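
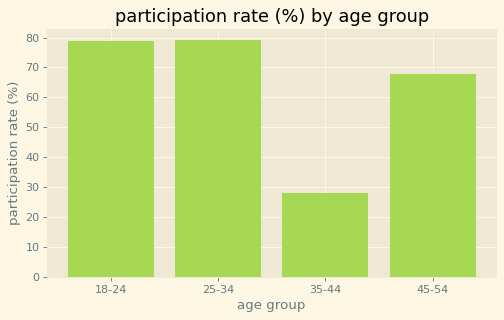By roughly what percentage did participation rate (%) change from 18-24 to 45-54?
18-24 ≈ 80, 45-54 ≈ 70; (70 − 80) / 80 ≈ -12.5%.

≈ -12.5%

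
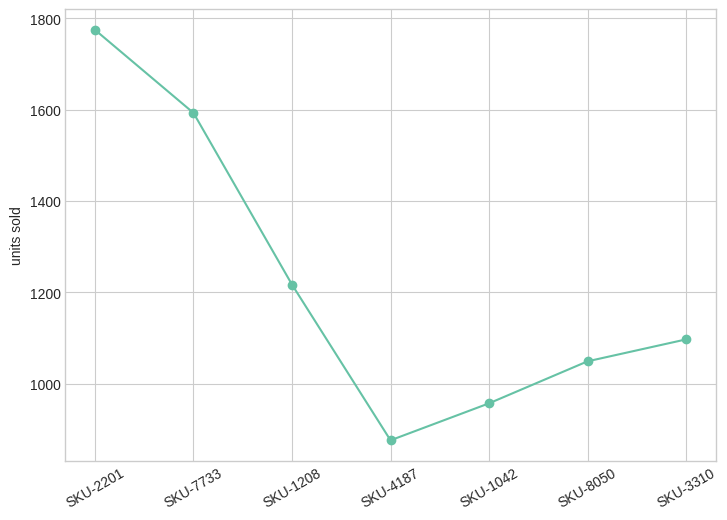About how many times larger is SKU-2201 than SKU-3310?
SKU-2201 ≈ 1800, SKU-3310 ≈ 1100; 1800/1100 ≈ 1.64.

≈ 1.64×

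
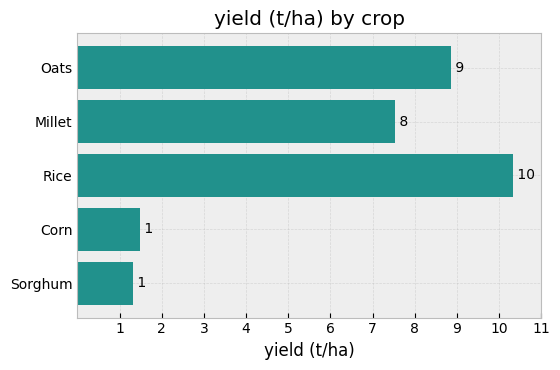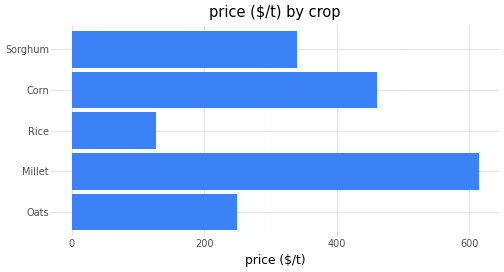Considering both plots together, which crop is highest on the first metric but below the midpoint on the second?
Chart 2 median price ($/t) ≈ 300; below-median crops: Oats, Rice. Among those, Rice has the highest yield (t/ha) (≈ 10).

Rice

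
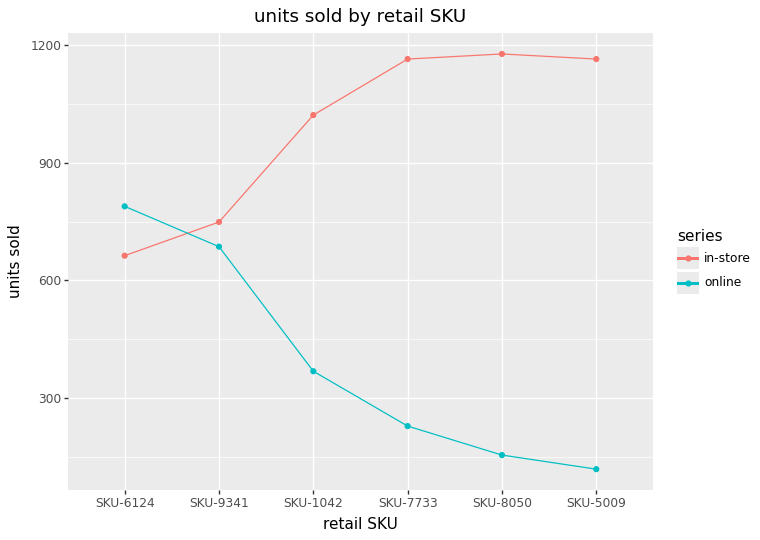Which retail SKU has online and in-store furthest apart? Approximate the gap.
SKU-5009, ≈ 1100

SKU-5009: online ≈ 100, in-store ≈ 1200 → gap ≈ 1100. Next-largest (SKU-8050) is only ≈ 1000.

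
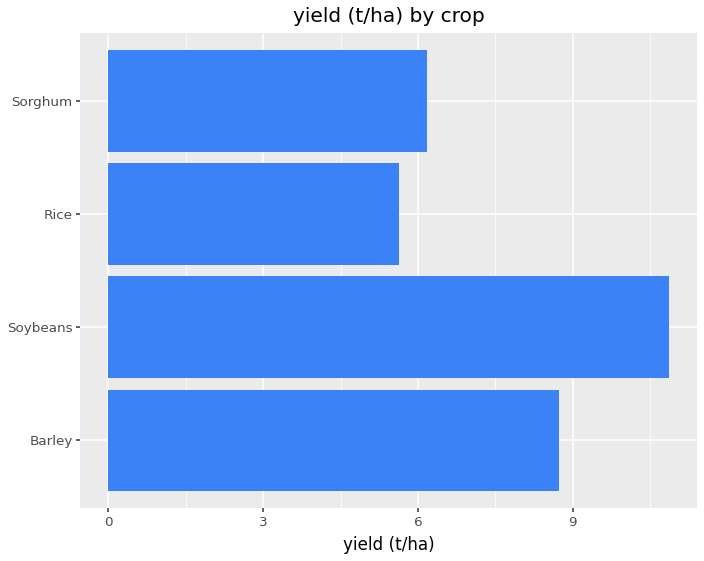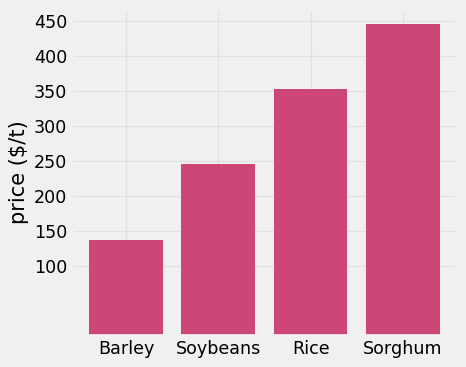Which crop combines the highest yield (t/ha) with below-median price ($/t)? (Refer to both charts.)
Soybeans

Chart 2 median price ($/t) ≈ 300; below-median crops: Barley, Soybeans. Among those, Soybeans has the highest yield (t/ha) (≈ 11).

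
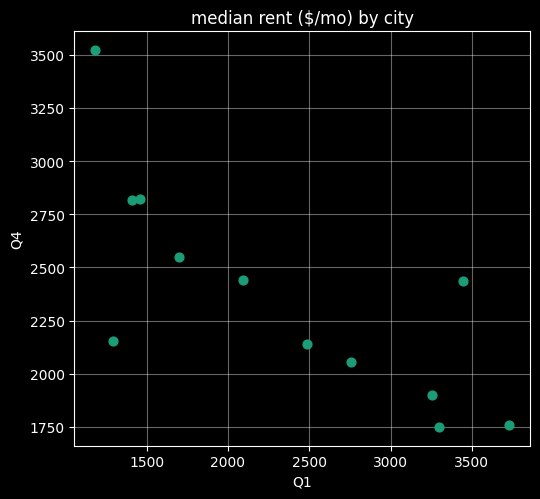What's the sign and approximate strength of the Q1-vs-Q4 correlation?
negative, strong

Points are negatively correlated; strong (|r| ≈ 0.8).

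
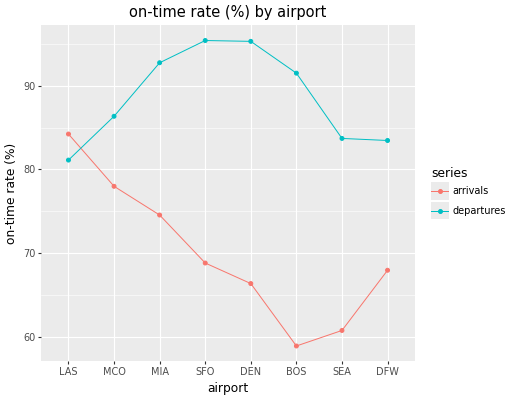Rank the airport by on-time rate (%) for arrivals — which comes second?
Top 3 for arrivals: LAS ≈ 85, MCO ≈ 80, MIA ≈ 75.

MCO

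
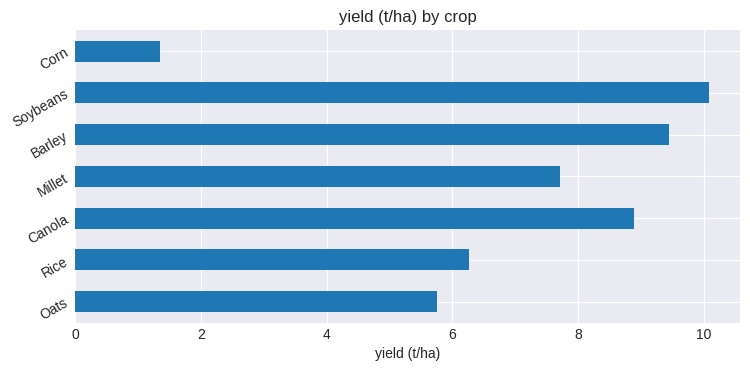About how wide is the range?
Max Soybeans ≈ 10, min Corn ≈ 1; range ≈ 9.

≈ 9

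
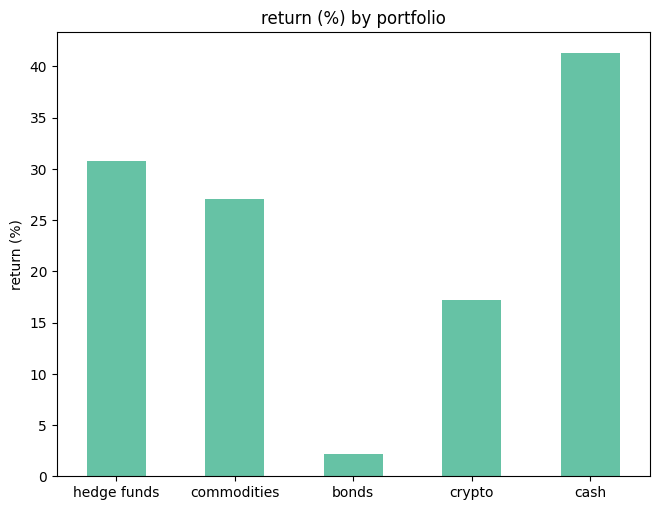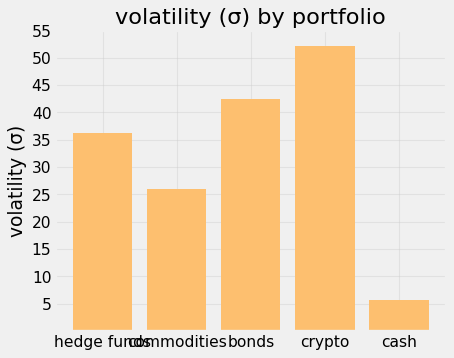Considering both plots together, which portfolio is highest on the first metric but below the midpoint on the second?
Chart 2 median volatility (σ) ≈ 35; below-median portfolios: commodities, cash. Among those, cash has the highest return (%) (≈ 40).

cash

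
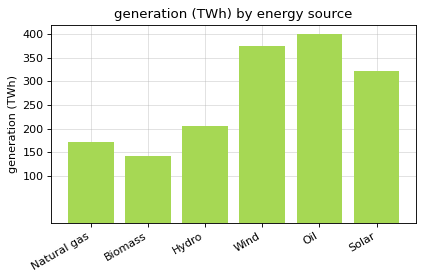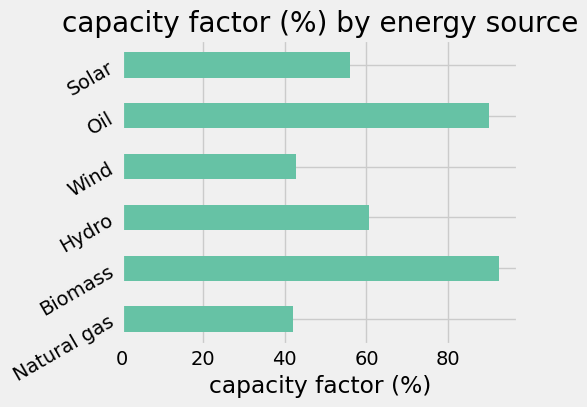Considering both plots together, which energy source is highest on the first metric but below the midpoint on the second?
Chart 2 median capacity factor (%) ≈ 60; below-median energy sources: Natural gas, Wind, Solar. Among those, Wind has the highest generation (TWh) (≈ 350).

Wind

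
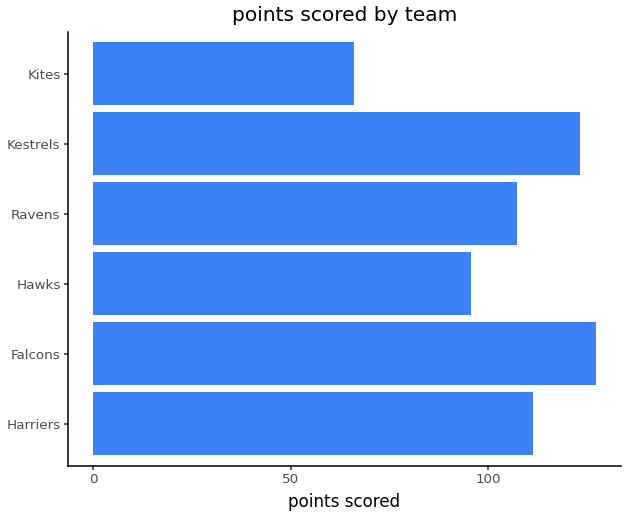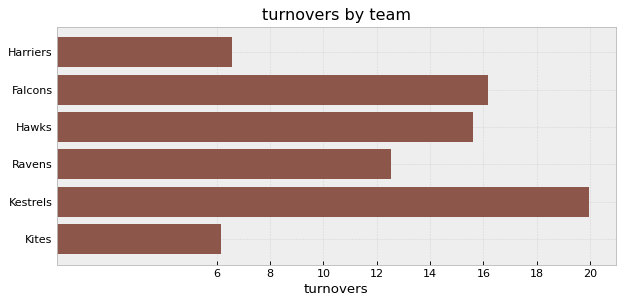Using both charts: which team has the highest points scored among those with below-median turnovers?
Chart 2 median turnovers ≈ 14; below-median teams: Harriers, Ravens, Kites. Among those, Harriers has the highest points scored (≈ 120).

Harriers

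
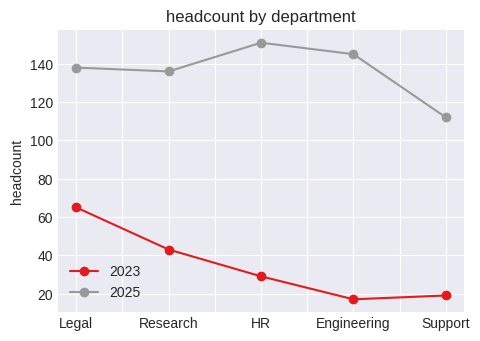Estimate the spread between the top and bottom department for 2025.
≈ 40

Max HR ≈ 160, min Support ≈ 120; range ≈ 40.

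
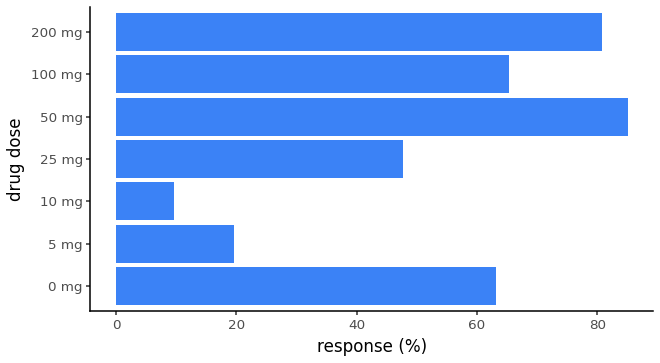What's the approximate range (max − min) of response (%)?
Max 50 mg ≈ 90, min 10 mg ≈ 10; range ≈ 80.

≈ 80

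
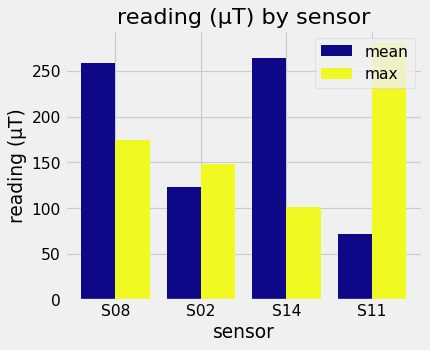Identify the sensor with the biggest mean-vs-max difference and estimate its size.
S11, ≈ 200 µT

S11: mean ≈ 75, max ≈ 275 → gap ≈ 200. Next-largest (S14) is only ≈ 175.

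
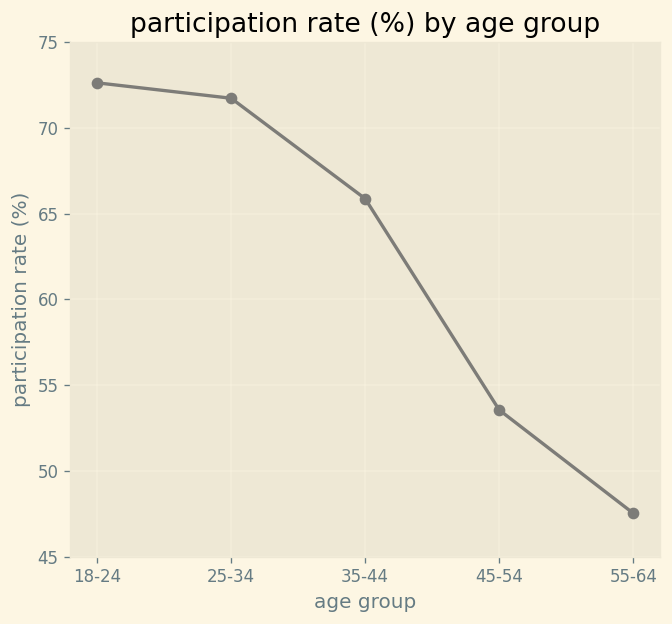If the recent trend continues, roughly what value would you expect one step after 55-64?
Last three: 65, 55, 50 → slope ≈ -7.5/step → next ≈ 42.5.

≈ 42.5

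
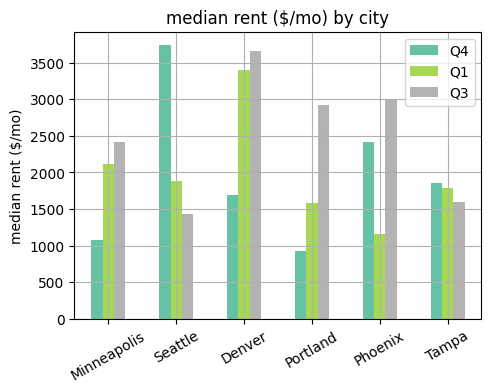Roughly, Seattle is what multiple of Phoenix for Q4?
Seattle ≈ 3500, Phoenix ≈ 2500; 3500/2500 ≈ 1.4.

≈ 1.4×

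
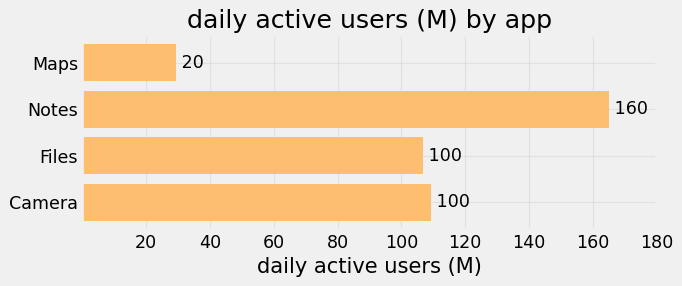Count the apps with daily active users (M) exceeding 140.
Above 140: Notes.

1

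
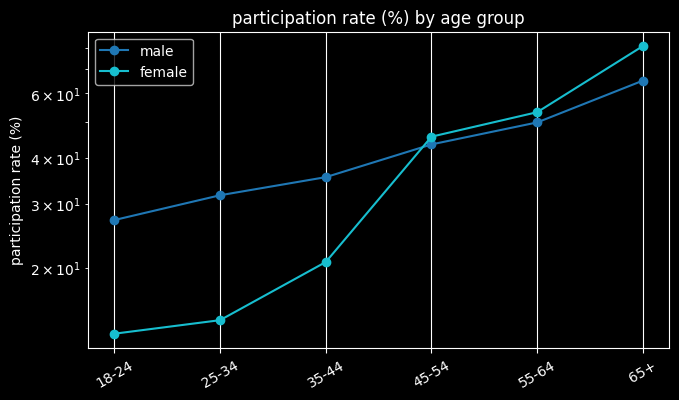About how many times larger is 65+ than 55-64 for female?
≈ 1.6×

65+ ≈ 80, 55-64 ≈ 50; 80/50 ≈ 1.6.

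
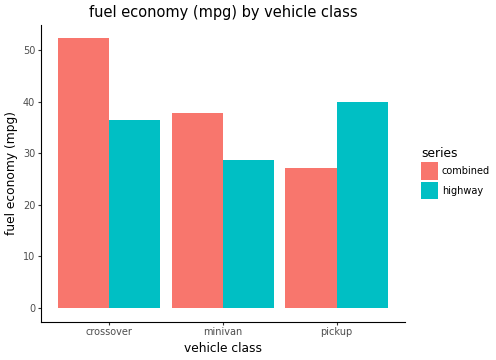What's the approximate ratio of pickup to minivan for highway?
pickup ≈ 40, minivan ≈ 30; 40/30 ≈ 1.33.

≈ 1.33×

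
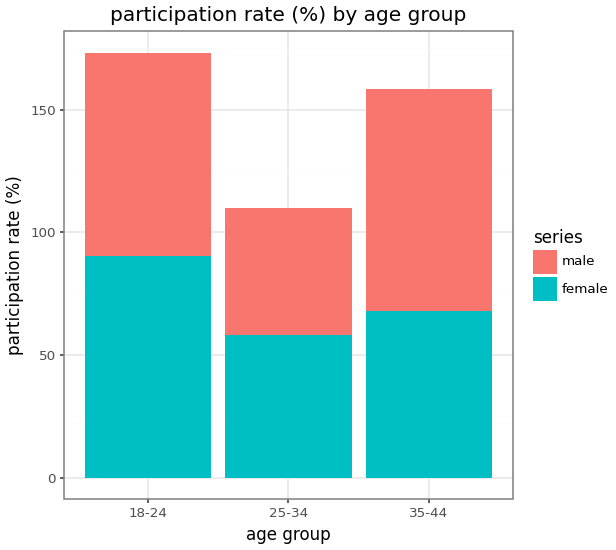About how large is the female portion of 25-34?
≈ 60

female top ≈ 60, bottom ≈ 0; segment ≈ 60.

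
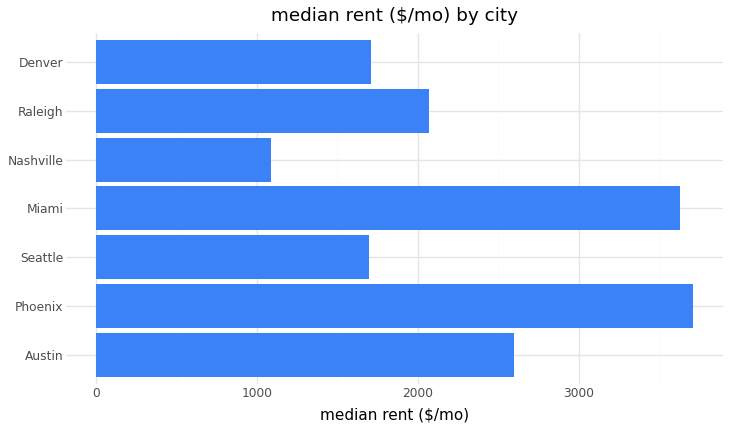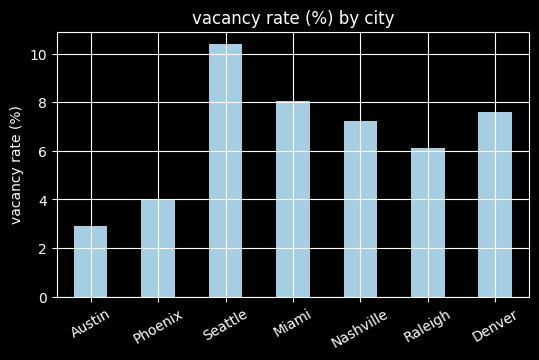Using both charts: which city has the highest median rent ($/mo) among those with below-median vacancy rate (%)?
Phoenix

Chart 2 median vacancy rate (%) ≈ 7; below-median cities: Austin, Phoenix, Raleigh. Among those, Phoenix has the highest median rent ($/mo) (≈ 3500).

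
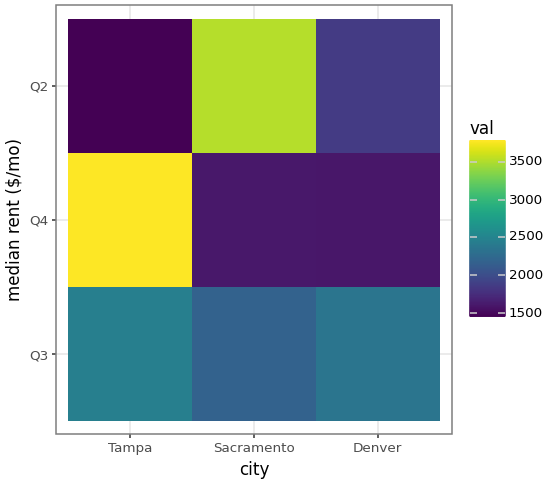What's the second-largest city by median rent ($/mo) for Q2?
Top 3 for Q2: Sacramento ≈ 3600, Denver ≈ 1800, Tampa ≈ 1400.

Denver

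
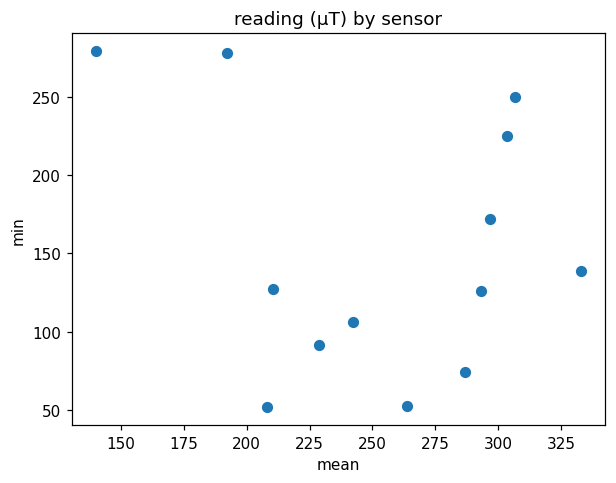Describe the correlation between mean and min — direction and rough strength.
Points are roughly uncorrelated; weak (|r| ≈ 0.2).

no clear correlation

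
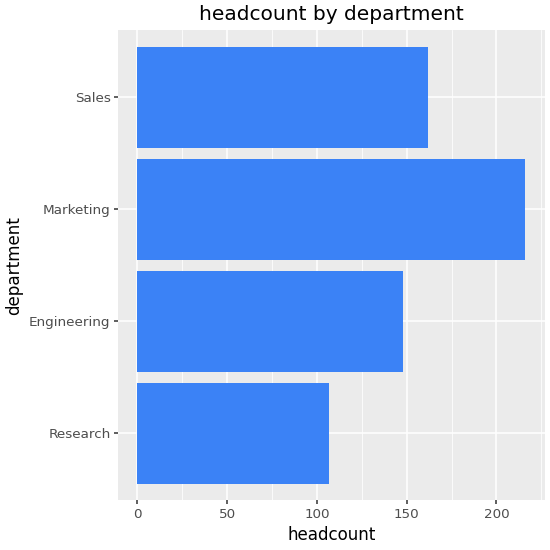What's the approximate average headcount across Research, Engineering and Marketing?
(100 + 140 + 220) / 3 ≈ 153.

≈ 153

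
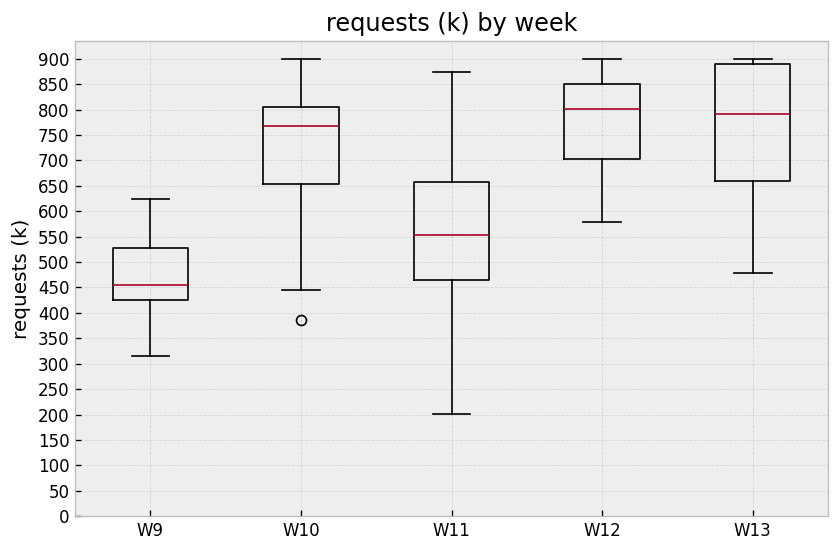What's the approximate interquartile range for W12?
Q3 ≈ 850, Q1 ≈ 700; IQR ≈ 150.

≈ 150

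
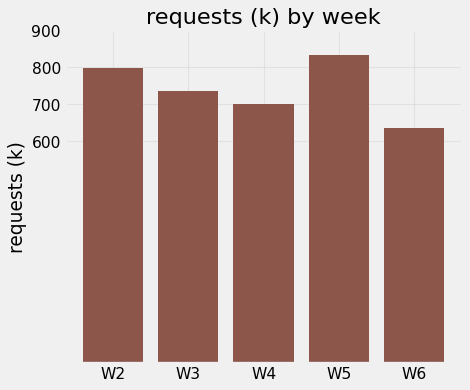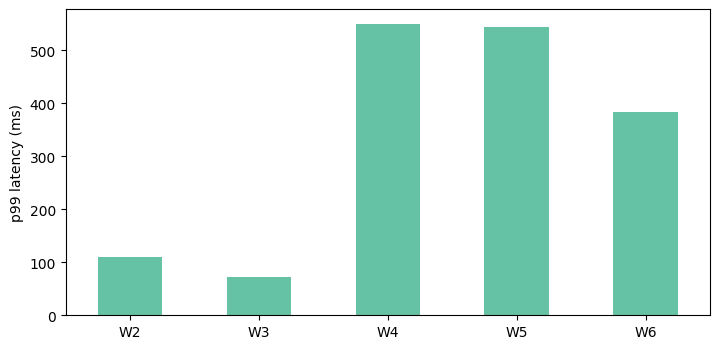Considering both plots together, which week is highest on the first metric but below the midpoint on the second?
W2

Chart 2 median p99 latency (ms) ≈ 400; below-median weeks: W2, W3. Among those, W2 has the highest requests (k) (≈ 800).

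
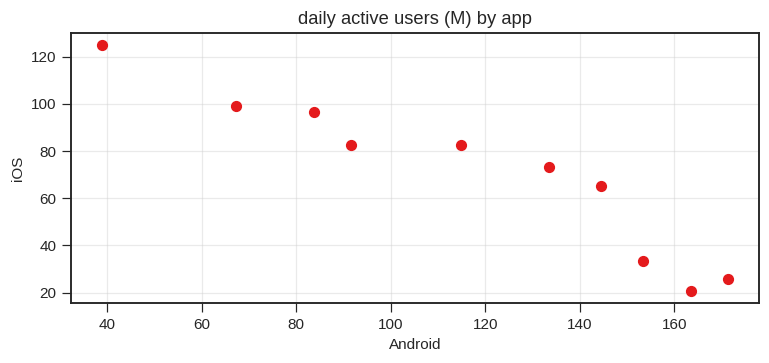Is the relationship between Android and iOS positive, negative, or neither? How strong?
negative, strong

Points are negatively correlated; strong (|r| ≈ 1.0).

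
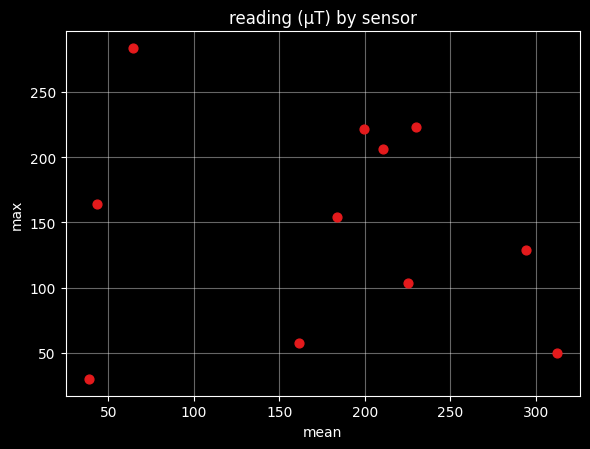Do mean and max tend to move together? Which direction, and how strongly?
Points are roughly uncorrelated; weak (|r| ≈ 0.1).

no clear correlation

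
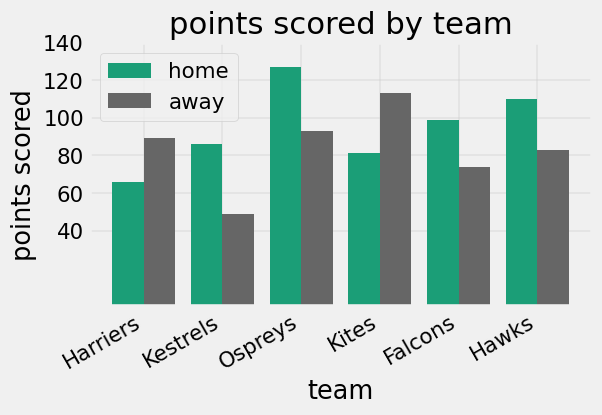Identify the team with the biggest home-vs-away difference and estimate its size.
Kestrels, ≈ 40

Kestrels: home ≈ 80, away ≈ 40 → gap ≈ 40. Next-largest (Ospreys) is only ≈ 20.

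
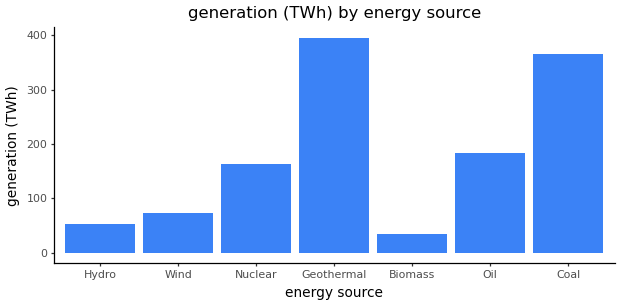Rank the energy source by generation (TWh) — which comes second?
Coal

Top 3: Geothermal ≈ 400, Coal ≈ 350, Oil ≈ 200.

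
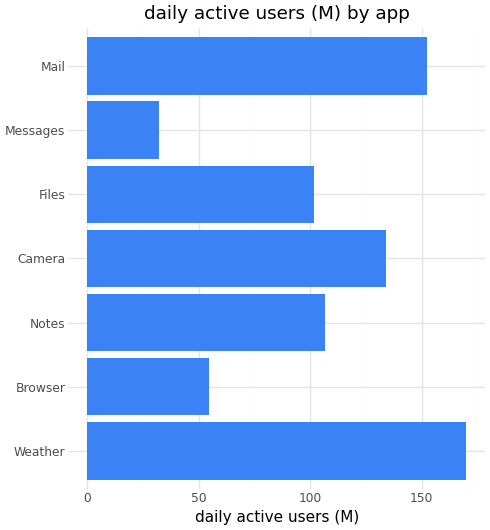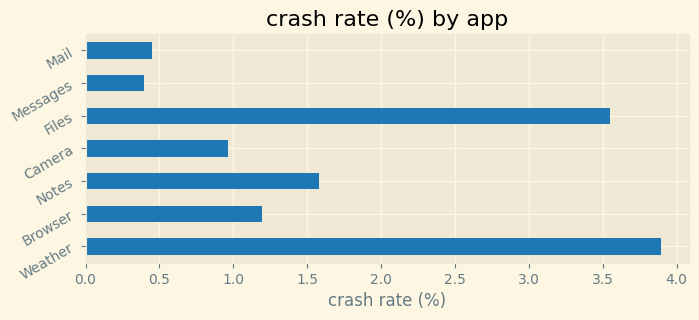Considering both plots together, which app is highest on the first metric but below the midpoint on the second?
Chart 2 median crash rate (%) ≈ 1; below-median apps: Camera, Messages, Mail. Among those, Mail has the highest daily active users (M) (≈ 160).

Mail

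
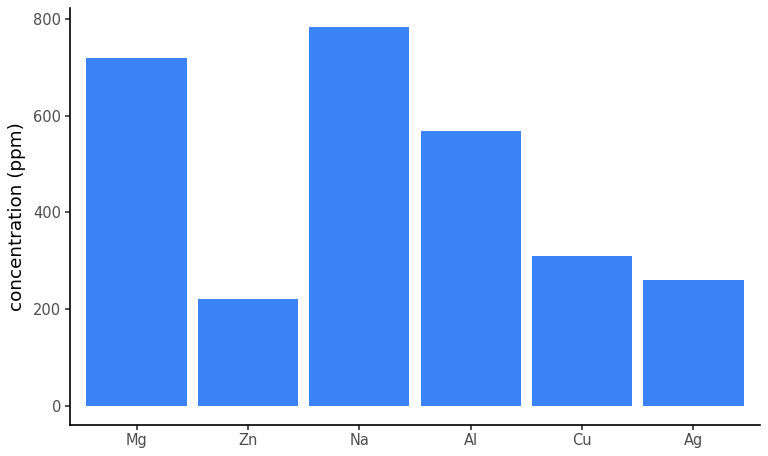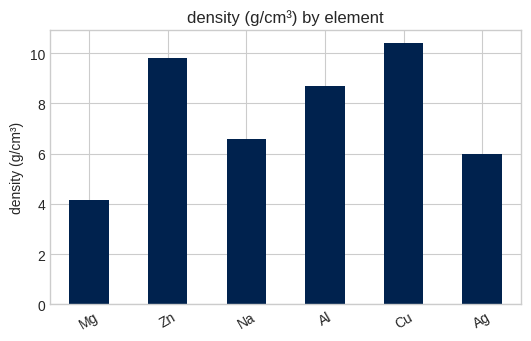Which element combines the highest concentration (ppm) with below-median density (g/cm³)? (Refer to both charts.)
Na

Chart 2 median density (g/cm³) ≈ 8; below-median elements: Mg, Na, Ag. Among those, Na has the highest concentration (ppm) (≈ 800).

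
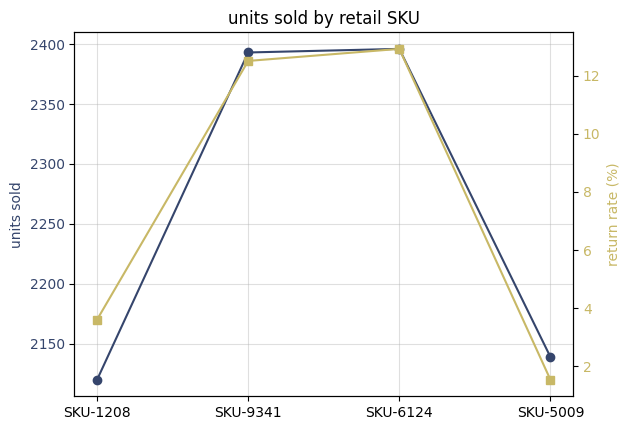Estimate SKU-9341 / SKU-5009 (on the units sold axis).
SKU-9341 ≈ 2400, SKU-5009 ≈ 2150; 2400/2150 ≈ 1.12.

≈ 1.12×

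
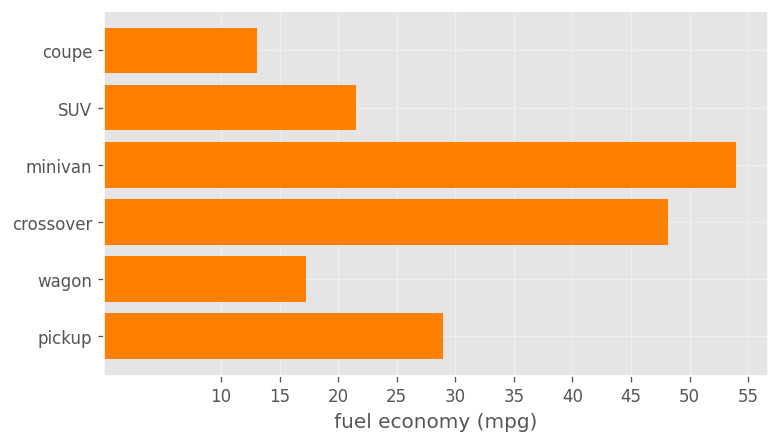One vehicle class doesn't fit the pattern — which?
minivan ≈ 55; the rest sit between ≈ 15 and ≈ 50.

minivan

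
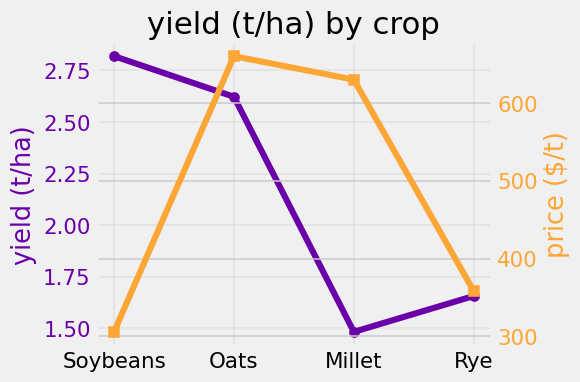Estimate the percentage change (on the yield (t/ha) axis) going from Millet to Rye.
Millet ≈ 1.4, Rye ≈ 1.6; (1.6 − 1.4) / 1.4 ≈ +14.3%.

≈ +14.3%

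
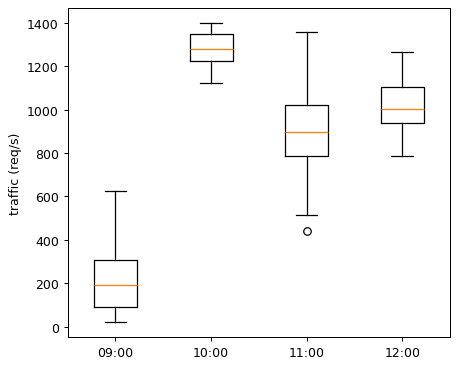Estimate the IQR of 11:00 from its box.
Q3 ≈ 1000, Q1 ≈ 800; IQR ≈ 200.

≈ 200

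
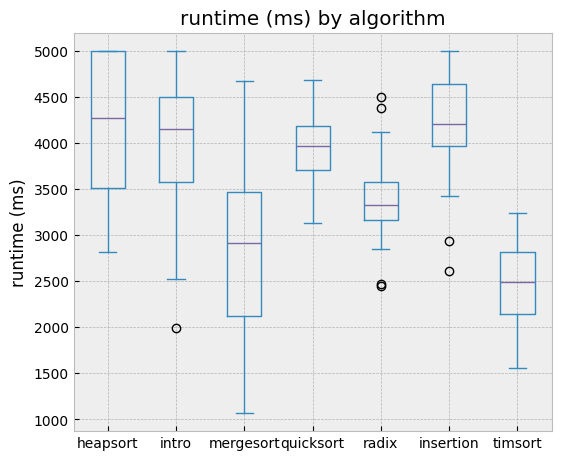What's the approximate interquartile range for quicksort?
Q3 ≈ 4200, Q1 ≈ 3800; IQR ≈ 400.

≈ 400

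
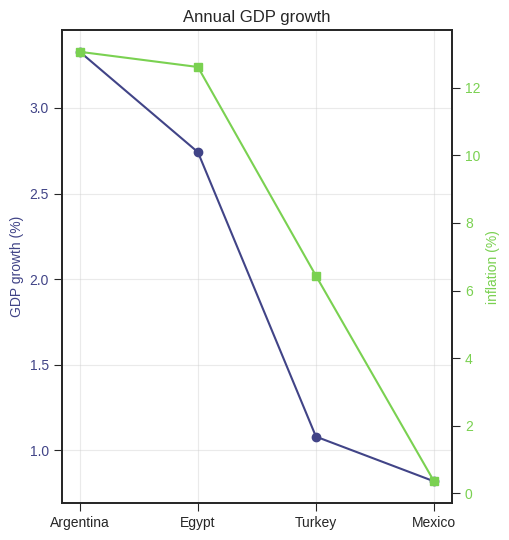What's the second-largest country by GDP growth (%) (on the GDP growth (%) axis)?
Top 3 (on the GDP growth (%) axis): Argentina ≈ 3.5, Egypt ≈ 2.5, Turkey ≈ 1.0.

Egypt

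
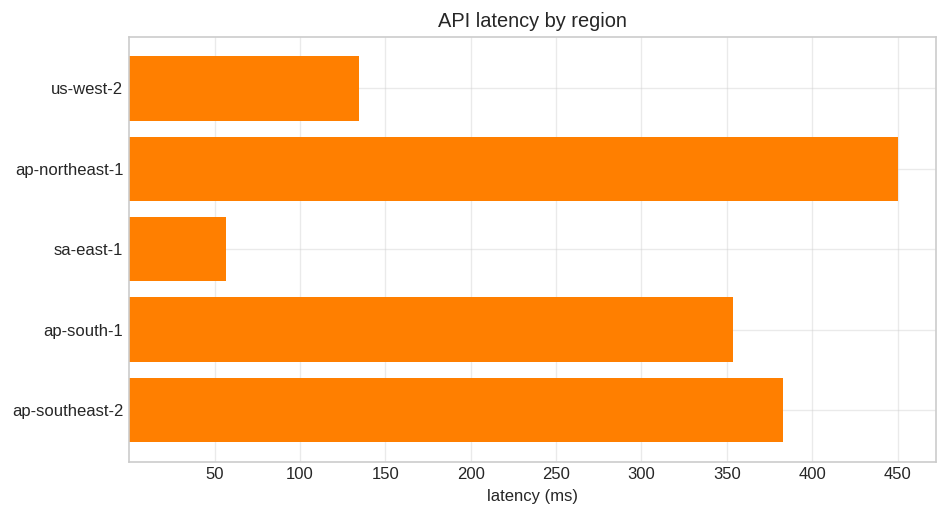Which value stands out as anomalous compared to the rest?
sa-east-1

sa-east-1 ≈ 50; the rest sit between ≈ 150 and ≈ 450.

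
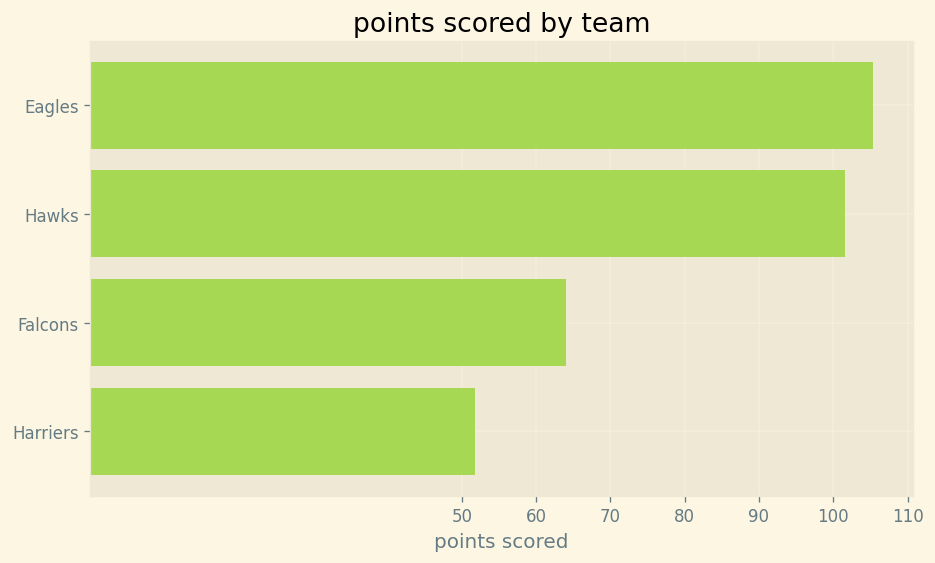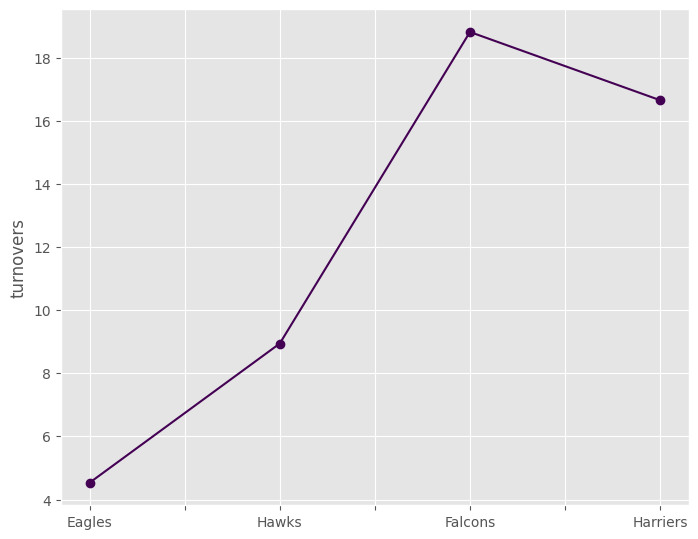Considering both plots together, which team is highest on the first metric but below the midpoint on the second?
Eagles

Chart 2 median turnovers ≈ 12; below-median teams: Eagles, Hawks. Among those, Eagles has the highest points scored (≈ 110).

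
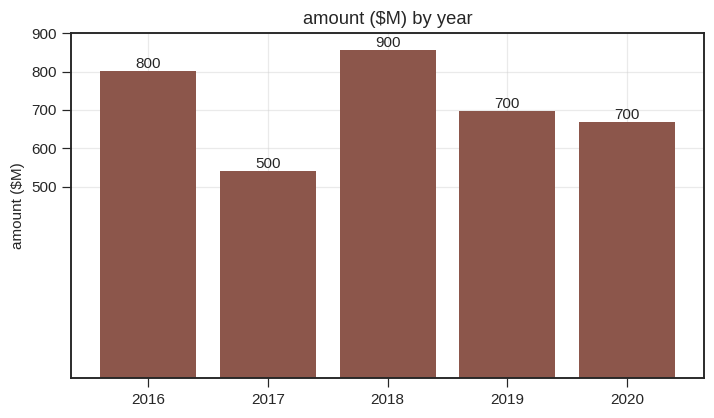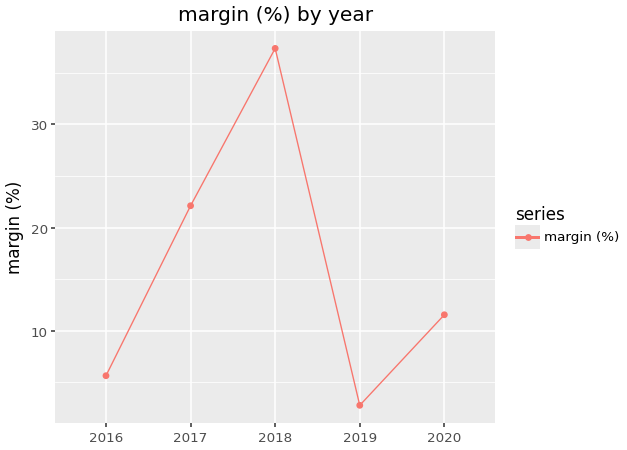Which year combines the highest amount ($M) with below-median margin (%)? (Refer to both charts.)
Chart 2 median margin (%) ≈ 10; below-median years: 2016, 2019. Among those, 2016 has the highest amount ($M) (≈ 800).

2016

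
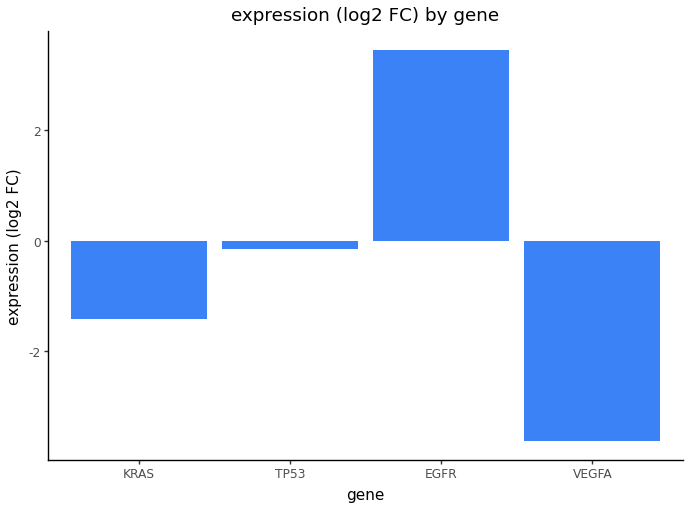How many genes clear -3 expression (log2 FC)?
3

Above -3: KRAS, TP53, EGFR.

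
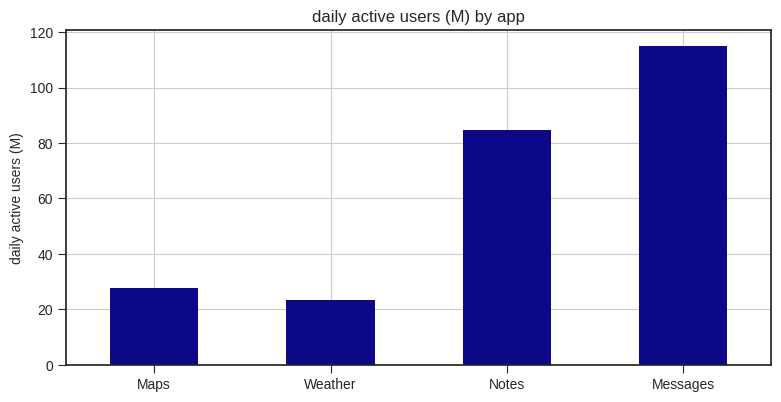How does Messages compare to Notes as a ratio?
Messages ≈ 110, Notes ≈ 80; 110/80 ≈ 1.38.

≈ 1.38×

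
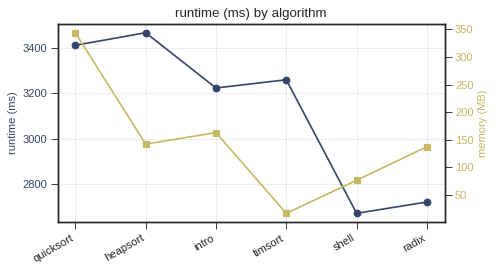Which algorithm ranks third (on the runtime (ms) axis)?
Top 4 (on the runtime (ms) axis): heapsort ≈ 3500, quicksort ≈ 3400, timsort ≈ 3300, intro ≈ 3200.

timsort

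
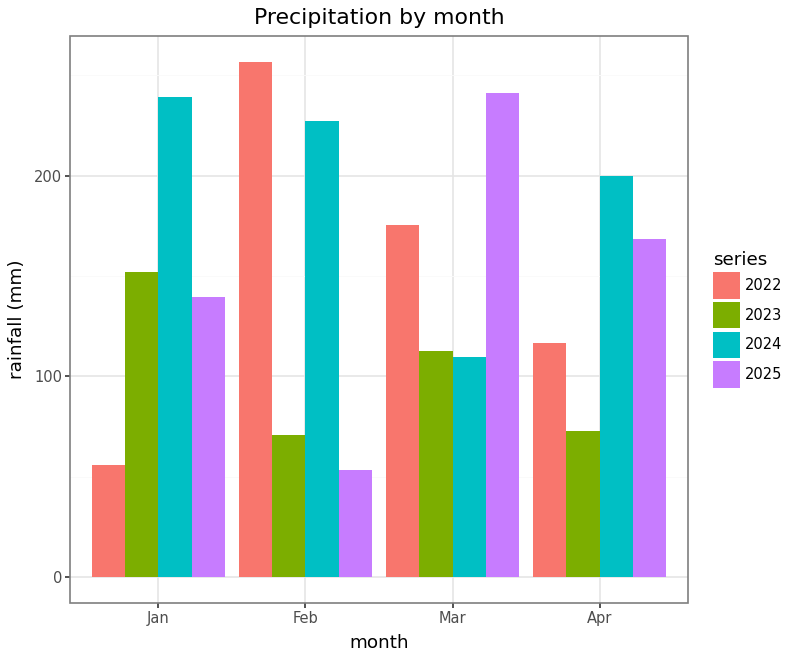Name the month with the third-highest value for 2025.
Jan

Top 4 for 2025: Mar ≈ 250, Apr ≈ 175, Jan ≈ 150, Feb ≈ 50.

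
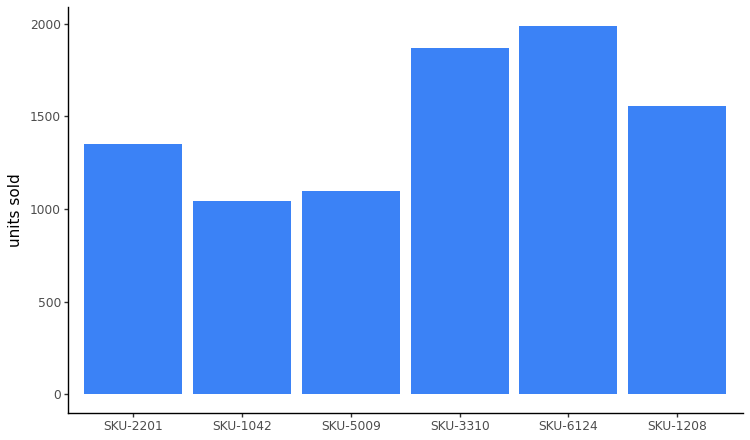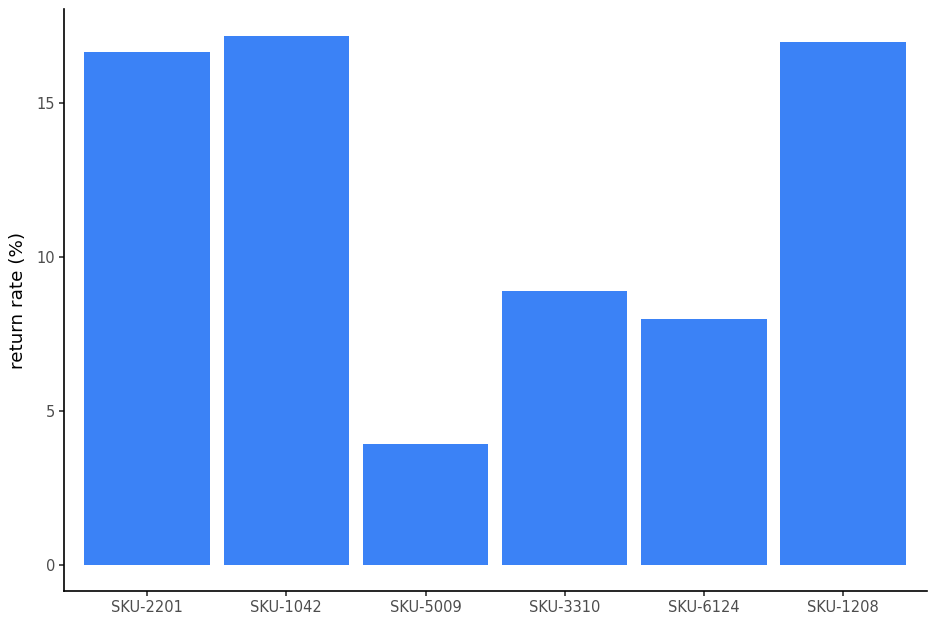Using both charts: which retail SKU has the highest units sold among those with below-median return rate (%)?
SKU-6124

Chart 2 median return rate (%) ≈ 12; below-median retail SKUs: SKU-5009, SKU-3310, SKU-6124. Among those, SKU-6124 has the highest units sold (≈ 2000).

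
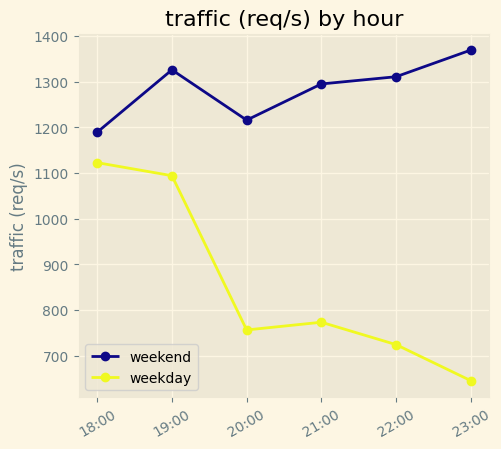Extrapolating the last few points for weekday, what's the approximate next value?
≈ 500

Last three: 800, 700, 600 → slope ≈ -100/step → next ≈ 500.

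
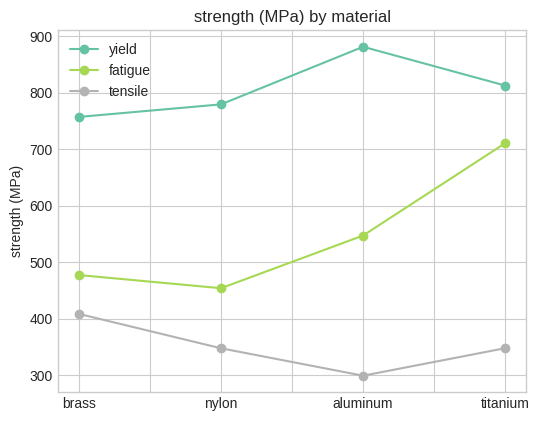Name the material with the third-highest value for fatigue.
brass

Top 4 for fatigue: titanium ≈ 700, aluminum ≈ 550, brass ≈ 500, nylon ≈ 450.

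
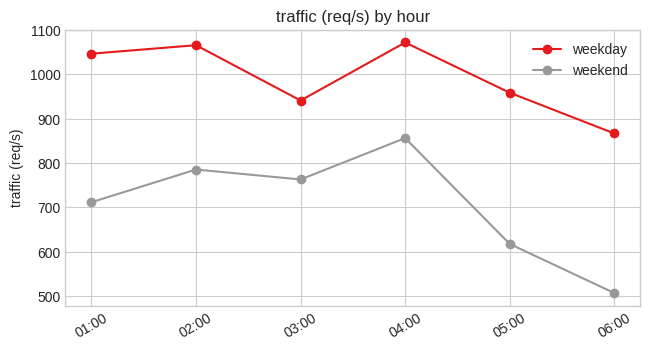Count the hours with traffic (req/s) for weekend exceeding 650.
4

Above 650: 01:00, 02:00, 03:00, 04:00.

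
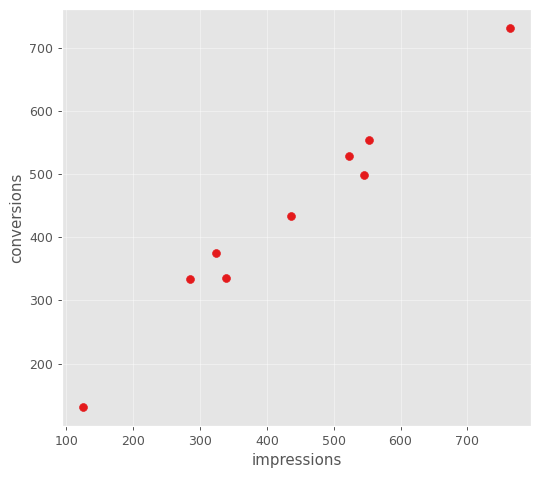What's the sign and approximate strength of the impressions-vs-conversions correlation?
Points are positively correlated; strong (|r| ≈ 1.0).

positive, strong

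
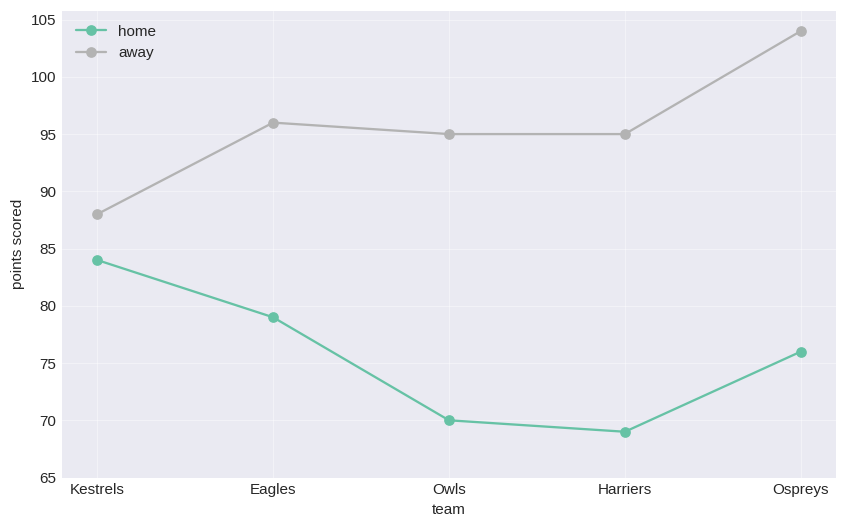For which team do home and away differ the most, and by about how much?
Ospreys, ≈ 30

Ospreys: home ≈ 75, away ≈ 105 → gap ≈ 30. Next-largest (Harriers) is only ≈ 25.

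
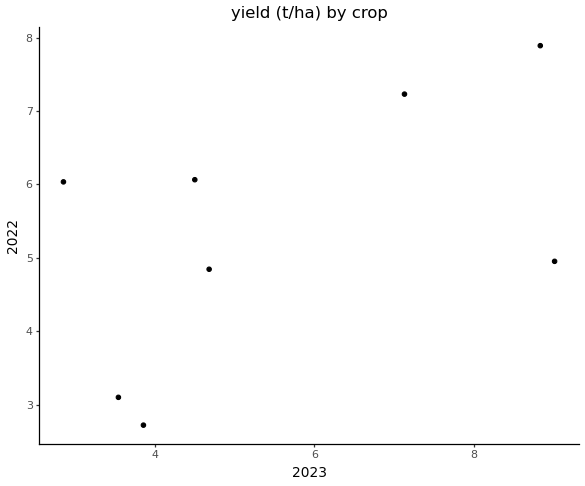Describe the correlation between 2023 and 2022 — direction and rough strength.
positive, moderate

Points are positively correlated; moderate (|r| ≈ 0.5).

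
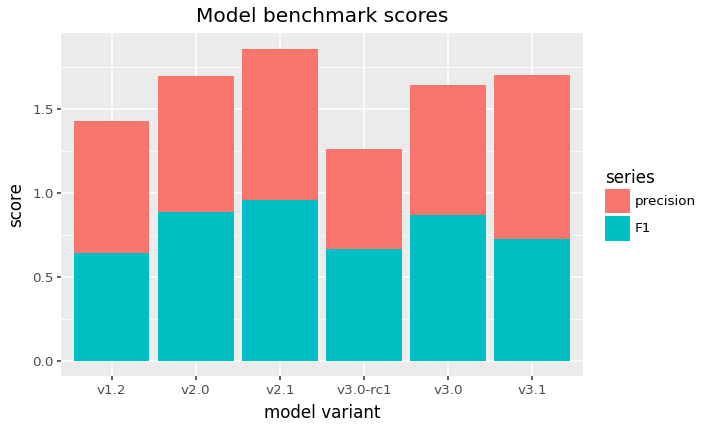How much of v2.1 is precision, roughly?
precision top ≈ 1.8, bottom ≈ 1.0; segment ≈ 0.8.

≈ 0.8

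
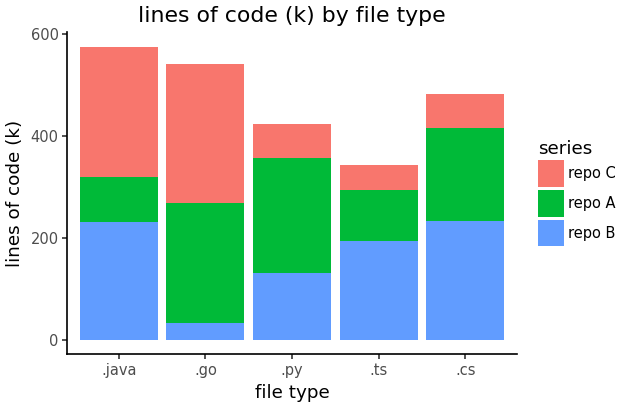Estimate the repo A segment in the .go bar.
≈ 200

repo A top ≈ 250, bottom ≈ 50; segment ≈ 200.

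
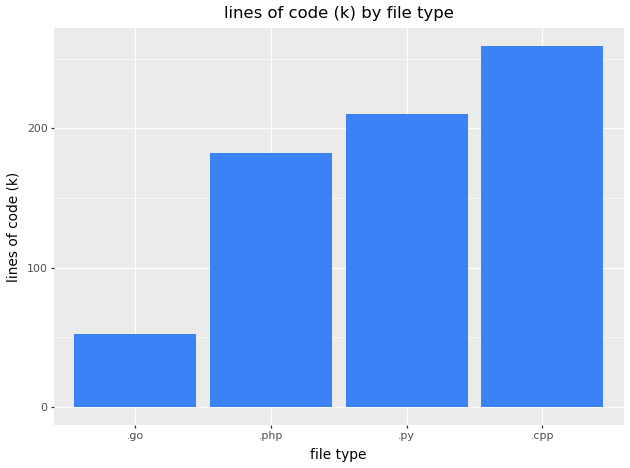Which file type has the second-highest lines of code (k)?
Top 3: .cpp ≈ 250, .py ≈ 200, .php ≈ 175.

.py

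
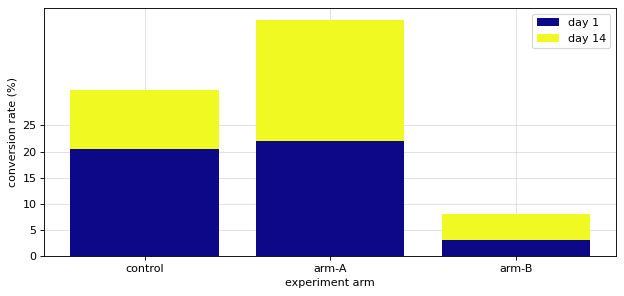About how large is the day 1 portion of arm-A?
≈ 20

day 1 top ≈ 20, bottom ≈ 0; segment ≈ 20.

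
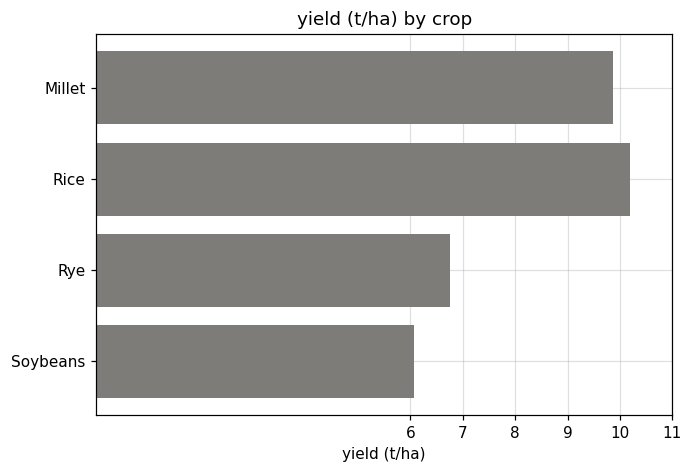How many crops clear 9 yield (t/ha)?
Above 9: Millet, Rice.

2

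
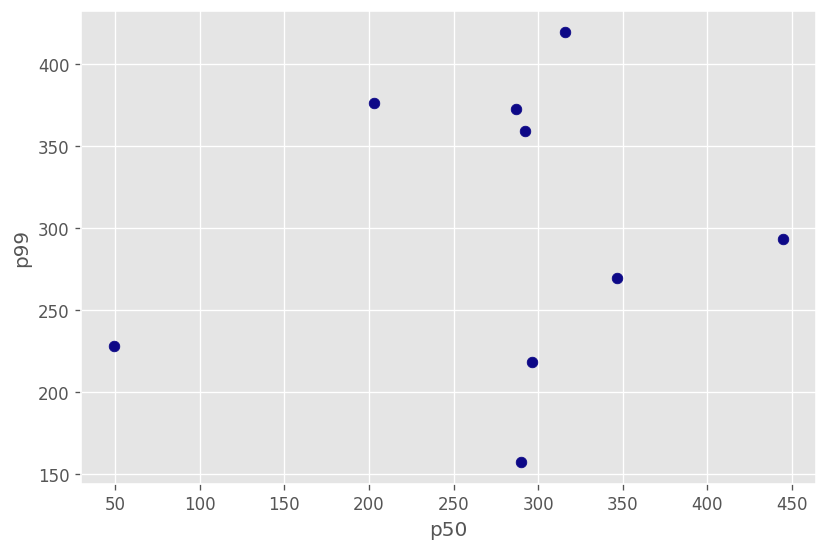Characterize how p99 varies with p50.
Points are roughly uncorrelated; weak (|r| ≈ 0.1).

no clear correlation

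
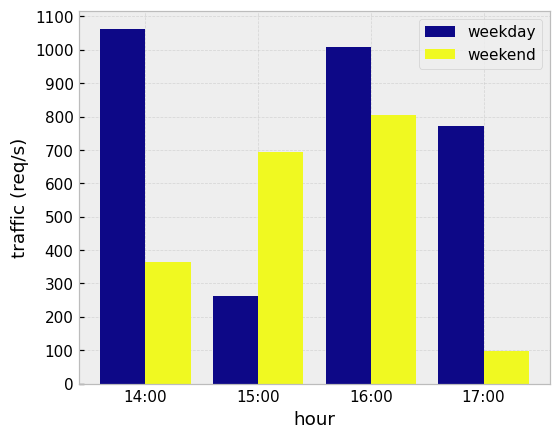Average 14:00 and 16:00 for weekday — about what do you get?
(1100 + 1000) / 2 ≈ 1050.

≈ 1050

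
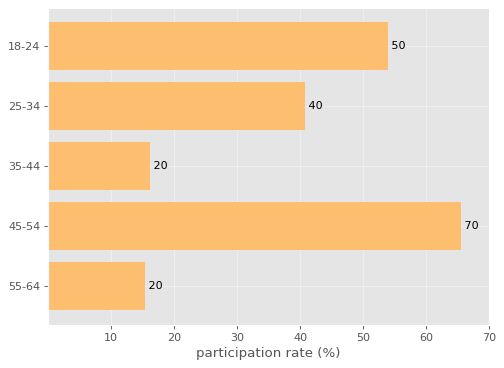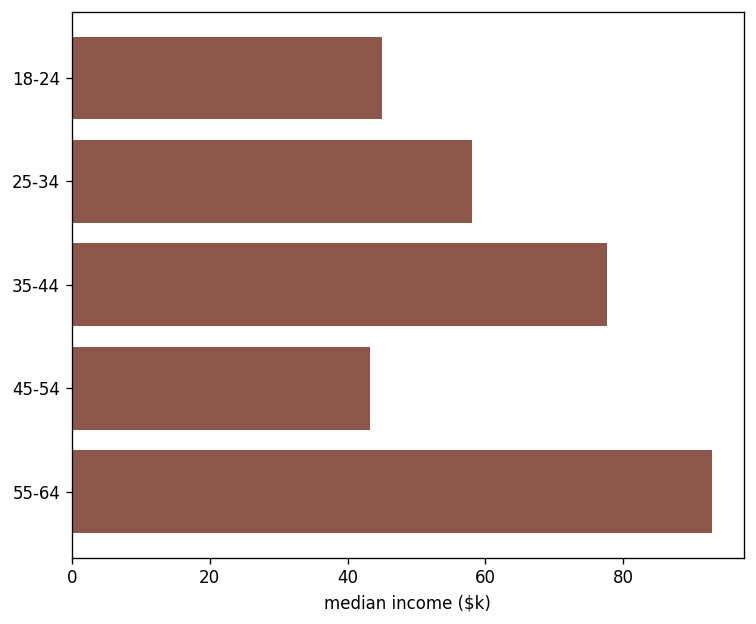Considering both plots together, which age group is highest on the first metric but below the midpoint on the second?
Chart 2 median median income ($k) ≈ 60; below-median age groups: 18-24, 45-54. Among those, 45-54 has the highest participation rate (%) (≈ 70).

45-54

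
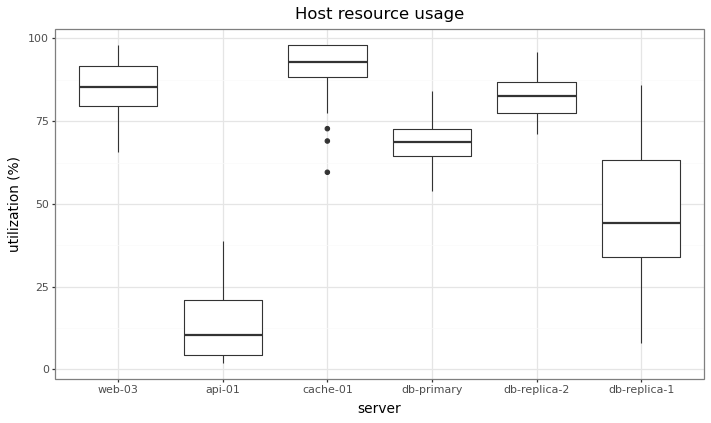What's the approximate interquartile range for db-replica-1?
Q3 ≈ 60, Q1 ≈ 30; IQR ≈ 30.

≈ 30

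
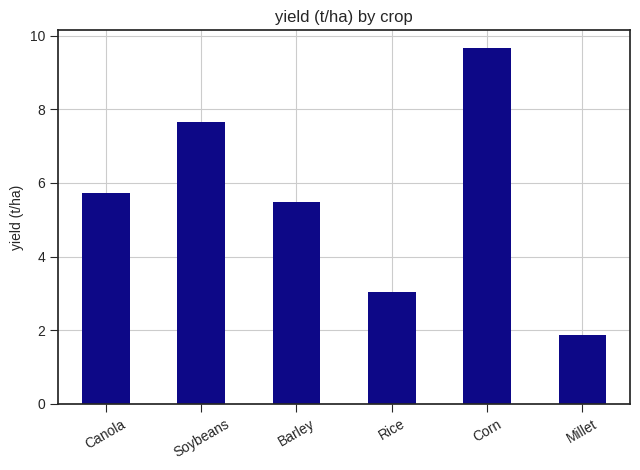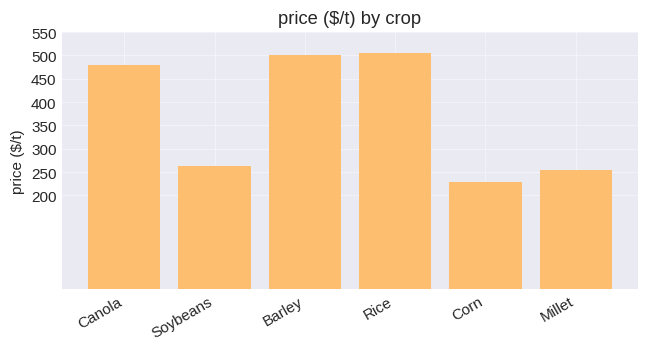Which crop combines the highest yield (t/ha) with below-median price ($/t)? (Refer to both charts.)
Corn

Chart 2 median price ($/t) ≈ 350; below-median crops: Soybeans, Corn, Millet. Among those, Corn has the highest yield (t/ha) (≈ 10).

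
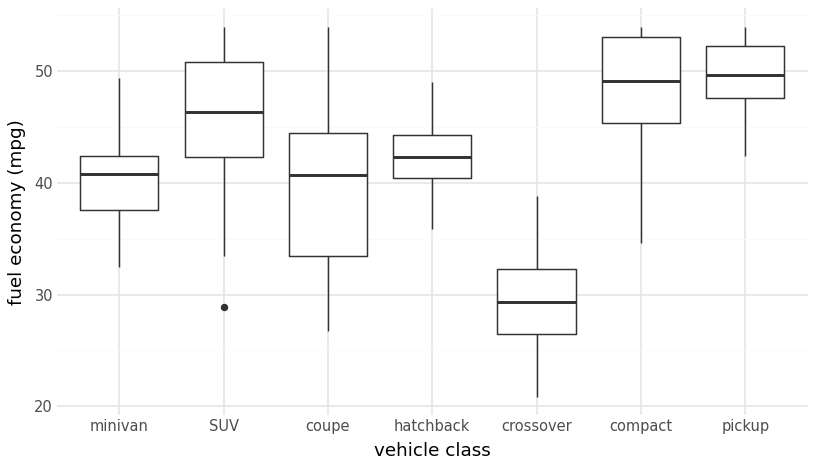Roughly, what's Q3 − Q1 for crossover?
≈ 6

Q3 ≈ 32, Q1 ≈ 26; IQR ≈ 6.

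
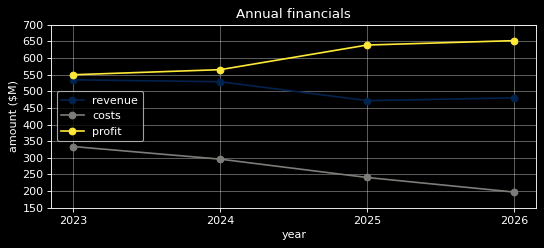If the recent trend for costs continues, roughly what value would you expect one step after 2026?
Last three: 300, 250, 200 → slope ≈ -50/step → next ≈ 150.

≈ 150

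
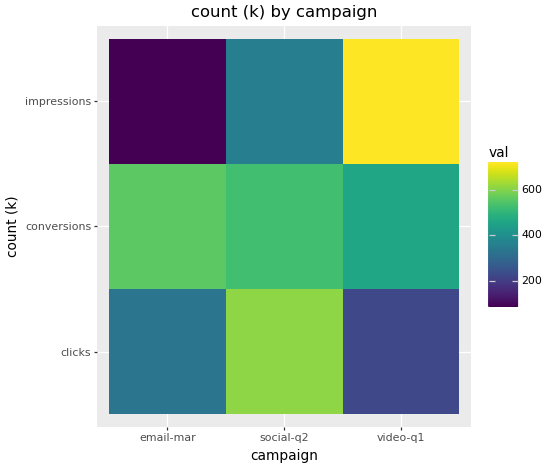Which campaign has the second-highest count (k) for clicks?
Top 3 for clicks: social-q2 ≈ 600, email-mar ≈ 300, video-q1 ≈ 200.

email-mar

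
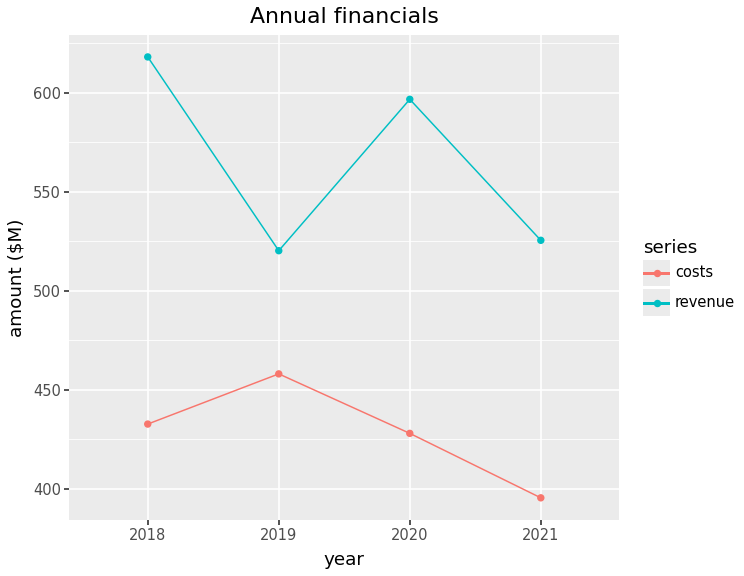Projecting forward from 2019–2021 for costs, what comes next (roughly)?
≈ 370

Last three: 460, 420, 400 → slope ≈ -30/step → next ≈ 370.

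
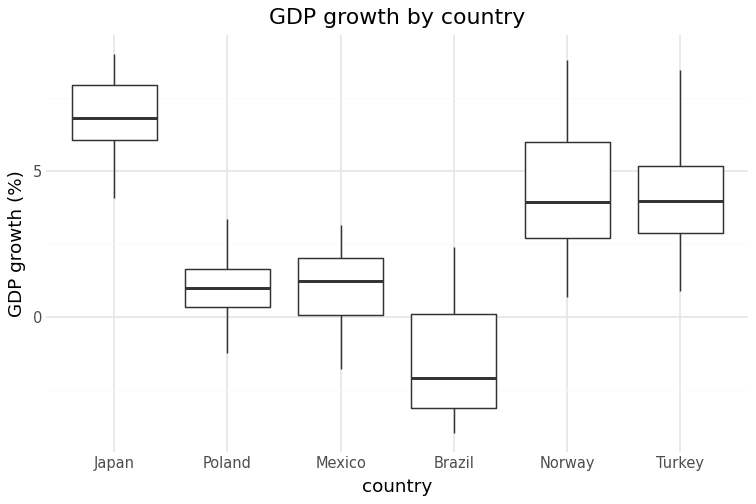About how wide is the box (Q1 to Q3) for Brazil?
Q3 ≈ 0, Q1 ≈ -3; IQR ≈ 3.

≈ 3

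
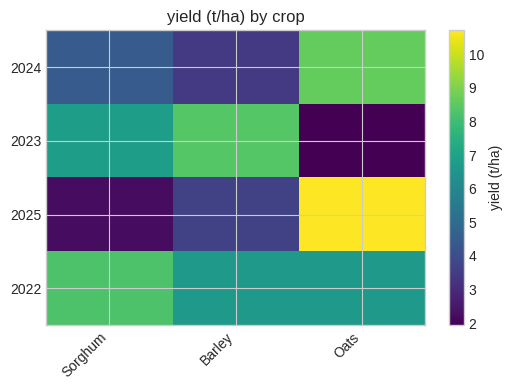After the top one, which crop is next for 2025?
Barley

Top 3 for 2025: Oats ≈ 11, Barley ≈ 4, Sorghum ≈ 2.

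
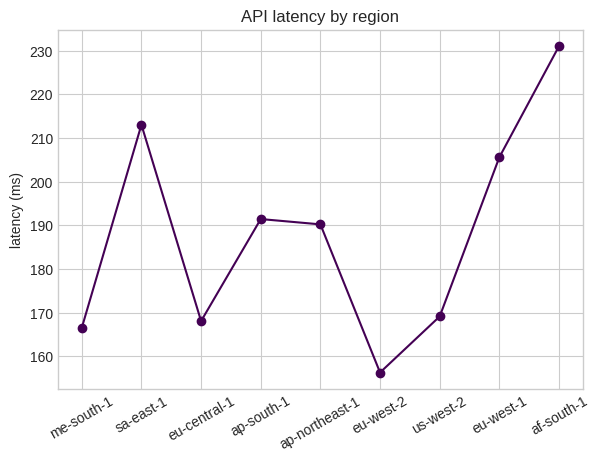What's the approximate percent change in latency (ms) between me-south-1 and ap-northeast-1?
me-south-1 ≈ 170, ap-northeast-1 ≈ 190; (190 − 170) / 170 ≈ +11.8%.

≈ +11.8%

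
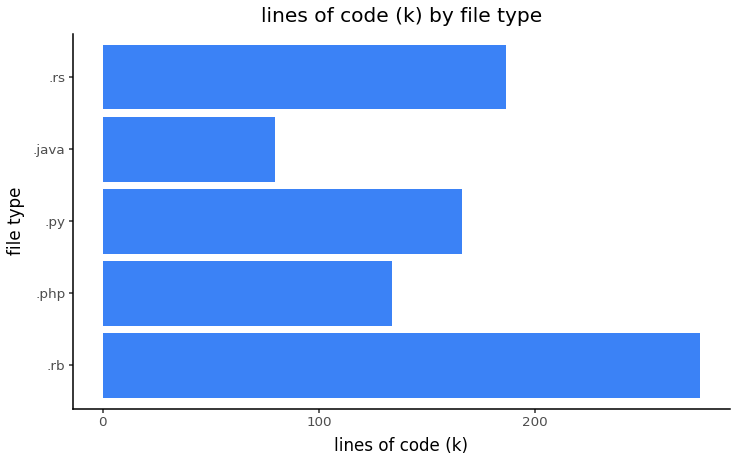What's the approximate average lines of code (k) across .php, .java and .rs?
≈ 125

(125 + 75 + 175) / 3 ≈ 125.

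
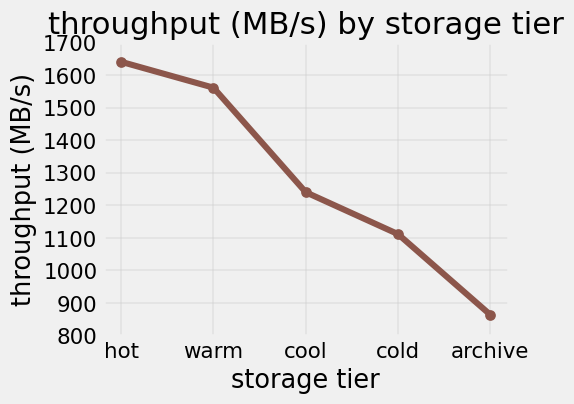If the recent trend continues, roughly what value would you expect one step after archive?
Last three: 1200, 1100, 900 → slope ≈ -150/step → next ≈ 750.

≈ 750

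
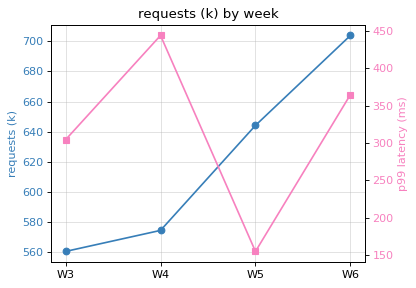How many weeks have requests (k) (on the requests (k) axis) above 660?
1

Above 660: W6.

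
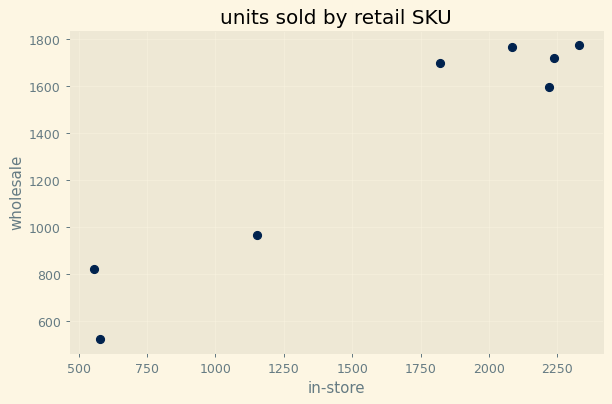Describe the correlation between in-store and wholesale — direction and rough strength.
positive, strong

Points are positively correlated; strong (|r| ≈ 1.0).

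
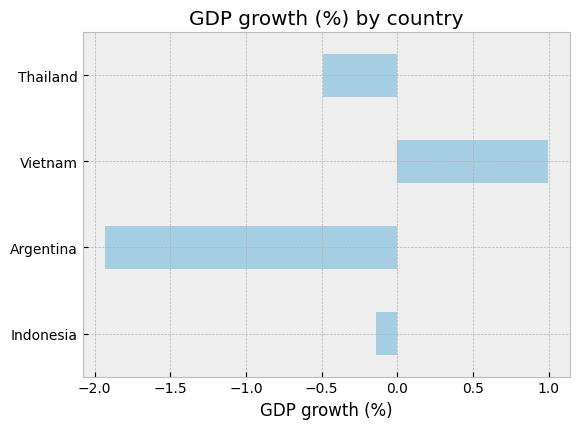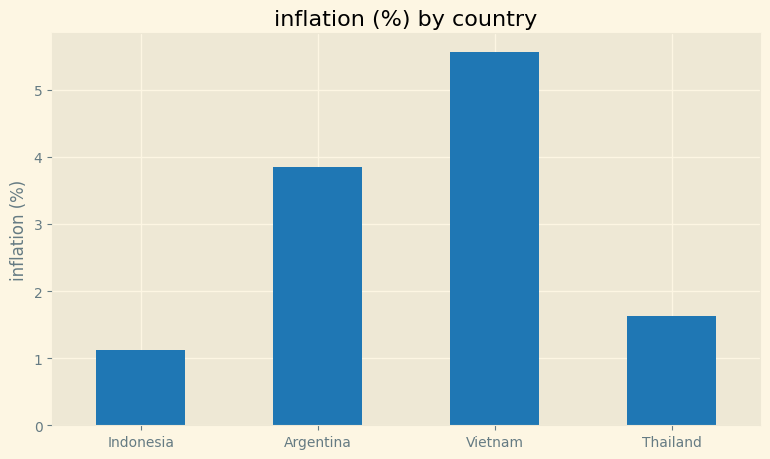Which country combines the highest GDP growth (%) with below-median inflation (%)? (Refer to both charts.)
Chart 2 median inflation (%) ≈ 3; below-median countries: Indonesia, Thailand. Among those, Indonesia has the highest GDP growth (%) (≈ -0.1).

Indonesia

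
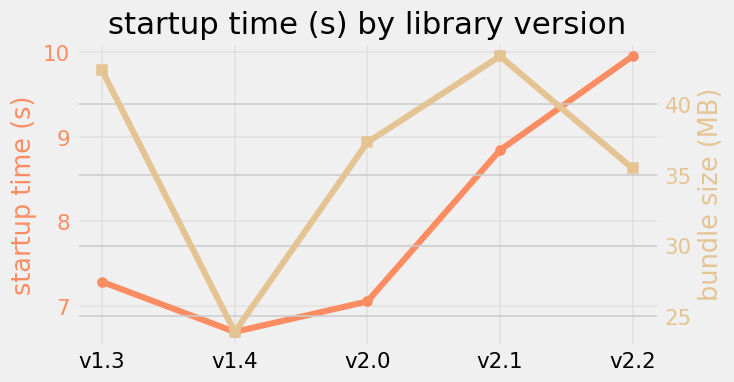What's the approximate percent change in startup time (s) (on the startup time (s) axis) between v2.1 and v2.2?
v2.1 ≈ 9.0, v2.2 ≈ 10.0; (10.0 − 9.0) / 9.0 ≈ +11.1%.

≈ +11.1%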